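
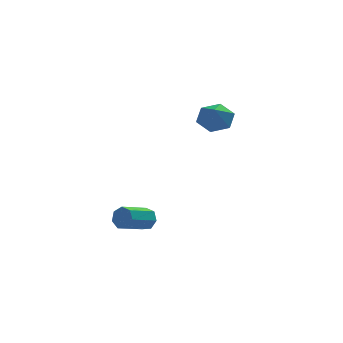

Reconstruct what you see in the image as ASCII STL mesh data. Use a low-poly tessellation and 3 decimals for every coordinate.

solid 
facet normal 0.188 0.712 -0.677
outer loop
vertex 3.186 3.455 0.474
vertex 2.126 3.495 0.222
vertex 2.525 4.137 1.008
endloop
endfacet
facet normal 0.564 -0.096 0.820
outer loop
vertex 3.186 3.455 0.474
vertex 2.525 4.137 1.008
vertex 1.834 2.385 1.278
endloop
endfacet
facet normal 0.187 0.712 -0.677
outer loop
vertex 2.525 4.137 1.008
vertex 2.126 3.495 0.222
vertex 1.465 4.177 0.757
endloop
endfacet
facet normal -0.216 0.231 0.949
outer loop
vertex 2.525 4.137 1.008
vertex 1.465 4.177 0.757
vertex 1.834 2.385 1.278
endloop
endfacet
facet normal 0.188 0.712 -0.676
outer loop
vertex 1.465 4.177 0.757
vertex 2.126 3.495 0.222
vertex 1.067 3.536 -0.029
endloop
endfacet
facet normal -0.877 -0.042 0.478
outer loop
vertex 1.465 4.177 0.757
vertex 1.067 3.536 -0.029
vertex 1.834 2.385 1.278
endloop
endfacet
facet normal 0.188 0.712 -0.676
outer loop
vertex 1.067 3.536 -0.029
vertex 2.126 3.495 0.222
vertex 1.728 2.854 -0.564
endloop
endfacet
facet normal -0.758 -0.641 -0.120
outer loop
vertex 1.067 3.536 -0.029
vertex 1.728 2.854 -0.564
vertex 1.834 2.385 1.278
endloop
endfacet
facet normal 0.188 0.713 -0.676
outer loop
vertex 1.728 2.854 -0.564
vertex 2.126 3.495 0.222
vertex 2.788 2.814 -0.312
endloop
endfacet
facet normal 0.022 -0.969 -0.248
outer loop
vertex 1.728 2.854 -0.564
vertex 2.788 2.814 -0.312
vertex 1.834 2.385 1.278
endloop
endfacet
facet normal 0.188 0.713 -0.676
outer loop
vertex 2.788 2.814 -0.312
vertex 2.126 3.495 0.222
vertex 3.186 3.455 0.474
endloop
endfacet
facet normal 0.683 -0.696 0.222
outer loop
vertex 2.788 2.814 -0.312
vertex 3.186 3.455 0.474
vertex 1.834 2.385 1.278
endloop
endfacet
facet normal 0.772 0.527 -0.354
outer loop
vertex -2.374 -3.289 -3.473
vertex -2.758 -3.119 -4.058
vertex -2.713 -2.765 -3.432
endloop
endfacet
facet normal 0.332 0.142 0.933
outer loop
vertex -2.374 -3.289 -3.473
vertex -2.713 -2.765 -3.432
vertex -3.757 -4.231 -2.838
endloop
endfacet
facet normal 0.332 0.142 0.933
outer loop
vertex -3.757 -4.231 -2.838
vertex -2.713 -2.765 -3.432
vertex -4.096 -3.707 -2.797
endloop
endfacet
facet normal -0.772 -0.527 0.355
outer loop
vertex -3.757 -4.231 -2.838
vertex -4.096 -3.707 -2.797
vertex -4.142 -4.061 -3.422
endloop
endfacet
facet normal 0.773 0.527 -0.353
outer loop
vertex -2.713 -2.765 -3.432
vertex -2.758 -3.119 -4.058
vertex -3.085 -2.508 -3.863
endloop
endfacet
facet normal -0.217 0.744 0.631
outer loop
vertex -2.713 -2.765 -3.432
vertex -3.085 -2.508 -3.863
vertex -4.096 -3.707 -2.797
endloop
endfacet
facet normal -0.217 0.744 0.631
outer loop
vertex -4.096 -3.707 -2.797
vertex -3.085 -2.508 -3.863
vertex -4.468 -3.45 -3.228
endloop
endfacet
facet normal -0.774 -0.525 0.354
outer loop
vertex -4.096 -3.707 -2.797
vertex -4.468 -3.45 -3.228
vertex -4.142 -4.061 -3.422
endloop
endfacet
facet normal 0.772 0.527 -0.355
outer loop
vertex -3.085 -2.508 -3.863
vertex -2.758 -3.119 -4.058
vertex -3.212 -2.711 -4.44
endloop
endfacet
facet normal -0.601 0.786 -0.144
outer loop
vertex -3.085 -2.508 -3.863
vertex -3.212 -2.711 -4.44
vertex -4.468 -3.45 -3.228
endloop
endfacet
facet normal -0.601 0.786 -0.144
outer loop
vertex -4.468 -3.45 -3.228
vertex -3.212 -2.711 -4.44
vertex -4.595 -3.653 -3.805
endloop
endfacet
facet normal -0.773 -0.525 0.355
outer loop
vertex -4.468 -3.45 -3.228
vertex -4.595 -3.653 -3.805
vertex -4.142 -4.061 -3.422
endloop
endfacet
facet normal 0.772 0.527 -0.355
outer loop
vertex -3.212 -2.711 -4.44
vertex -2.758 -3.119 -4.058
vertex -2.997 -3.221 -4.729
endloop
endfacet
facet normal -0.533 0.235 -0.812
outer loop
vertex -3.212 -2.711 -4.44
vertex -2.997 -3.221 -4.729
vertex -4.595 -3.653 -3.805
endloop
endfacet
facet normal -0.533 0.235 -0.812
outer loop
vertex -4.595 -3.653 -3.805
vertex -2.997 -3.221 -4.729
vertex -4.38 -4.163 -4.094
endloop
endfacet
facet normal -0.773 -0.526 0.354
outer loop
vertex -4.595 -3.653 -3.805
vertex -4.38 -4.163 -4.094
vertex -4.142 -4.061 -3.422
endloop
endfacet
facet normal 0.773 0.526 -0.355
outer loop
vertex -2.997 -3.221 -4.729
vertex -2.758 -3.119 -4.058
vertex -2.603 -3.654 -4.513
endloop
endfacet
facet normal -0.064 -0.491 -0.869
outer loop
vertex -2.997 -3.221 -4.729
vertex -2.603 -3.654 -4.513
vertex -4.38 -4.163 -4.094
endloop
endfacet
facet normal -0.064 -0.491 -0.869
outer loop
vertex -4.38 -4.163 -4.094
vertex -2.603 -3.654 -4.513
vertex -3.986 -4.597 -3.878
endloop
endfacet
facet normal -0.773 -0.526 0.354
outer loop
vertex -4.38 -4.163 -4.094
vertex -3.986 -4.597 -3.878
vertex -4.142 -4.061 -3.422
endloop
endfacet
facet normal 0.772 0.526 -0.356
outer loop
vertex -2.603 -3.654 -4.513
vertex -2.758 -3.119 -4.058
vertex -2.325 -3.684 -3.954
endloop
endfacet
facet normal 0.454 -0.849 -0.271
outer loop
vertex -2.603 -3.654 -4.513
vertex -2.325 -3.684 -3.954
vertex -3.986 -4.597 -3.878
endloop
endfacet
facet normal 0.454 -0.849 -0.271
outer loop
vertex -3.986 -4.597 -3.878
vertex -2.325 -3.684 -3.954
vertex -3.708 -4.627 -3.318
endloop
endfacet
facet normal -0.772 -0.527 0.355
outer loop
vertex -3.986 -4.597 -3.878
vertex -3.708 -4.627 -3.318
vertex -4.142 -4.061 -3.422
endloop
endfacet
facet normal 0.773 0.527 -0.354
outer loop
vertex -2.325 -3.684 -3.954
vertex -2.758 -3.119 -4.058
vertex -2.374 -3.289 -3.473
endloop
endfacet
facet normal 0.630 -0.567 0.530
outer loop
vertex -2.325 -3.684 -3.954
vertex -2.374 -3.289 -3.473
vertex -3.708 -4.627 -3.318
endloop
endfacet
facet normal 0.630 -0.566 0.532
outer loop
vertex -3.708 -4.627 -3.318
vertex -2.374 -3.289 -3.473
vertex -3.757 -4.231 -2.838
endloop
endfacet
facet normal -0.772 -0.527 0.356
outer loop
vertex -3.708 -4.627 -3.318
vertex -3.757 -4.231 -2.838
vertex -4.142 -4.061 -3.422
endloop
endfacet

endsolid


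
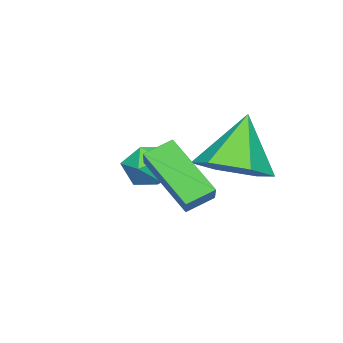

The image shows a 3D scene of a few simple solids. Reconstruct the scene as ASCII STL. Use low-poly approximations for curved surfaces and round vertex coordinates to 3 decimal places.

solid 
facet normal -0.363 -0.304 0.881
outer loop
vertex -2.247 -3.77 1.691
vertex -2.107 -4.489 1.501
vertex -1.579 -4.082 1.859
endloop
endfacet
facet normal -0.074 0.346 0.935
outer loop
vertex -2.247 -3.77 1.691
vertex -1.579 -4.082 1.859
vertex -1.61 -3.374 1.595
endloop
endfacet
facet normal -0.411 0.777 0.477
outer loop
vertex -2.247 -3.77 1.691
vertex -1.61 -3.374 1.595
vertex -2.157 -3.343 1.073
endloop
endfacet
facet normal -0.908 0.394 0.140
outer loop
vertex -2.247 -3.77 1.691
vertex -2.157 -3.343 1.073
vertex -2.465 -4.032 1.015
endloop
endfacet
facet normal -0.879 -0.274 0.390
outer loop
vertex -2.247 -3.77 1.691
vertex -2.465 -4.032 1.015
vertex -2.107 -4.489 1.501
endloop
endfacet
facet normal 0.609 0.300 0.734
outer loop
vertex -1.61 -3.374 1.595
vertex -1.579 -4.082 1.859
vertex -1.075 -3.848 1.345
endloop
endfacet
facet normal 0.141 -0.751 0.645
outer loop
vertex -1.579 -4.082 1.859
vertex -2.107 -4.489 1.501
vertex -1.383 -4.537 1.287
endloop
endfacet
facet normal -0.694 -0.704 -0.151
outer loop
vertex -2.107 -4.489 1.501
vertex -2.465 -4.032 1.015
vertex -1.93 -4.506 0.765
endloop
endfacet
facet normal -0.741 0.378 -0.555
outer loop
vertex -2.465 -4.032 1.015
vertex -2.157 -3.343 1.073
vertex -1.961 -3.798 0.501
endloop
endfacet
facet normal 0.064 0.998 -0.008
outer loop
vertex -2.157 -3.343 1.073
vertex -1.61 -3.374 1.595
vertex -1.433 -3.391 0.859
endloop
endfacet
facet normal 0.908 -0.394 -0.140
outer loop
vertex -1.293 -4.11 0.669
vertex -1.075 -3.848 1.345
vertex -1.383 -4.537 1.287
endloop
endfacet
facet normal 0.411 -0.777 -0.477
outer loop
vertex -1.293 -4.11 0.669
vertex -1.383 -4.537 1.287
vertex -1.93 -4.506 0.765
endloop
endfacet
facet normal 0.074 -0.346 -0.935
outer loop
vertex -1.293 -4.11 0.669
vertex -1.93 -4.506 0.765
vertex -1.961 -3.798 0.501
endloop
endfacet
facet normal 0.363 0.304 -0.881
outer loop
vertex -1.293 -4.11 0.669
vertex -1.961 -3.798 0.501
vertex -1.433 -3.391 0.859
endloop
endfacet
facet normal 0.879 0.274 -0.390
outer loop
vertex -1.293 -4.11 0.669
vertex -1.433 -3.391 0.859
vertex -1.075 -3.848 1.345
endloop
endfacet
facet normal 0.741 -0.378 0.555
outer loop
vertex -1.383 -4.537 1.287
vertex -1.075 -3.848 1.345
vertex -1.579 -4.082 1.859
endloop
endfacet
facet normal -0.064 -0.998 0.008
outer loop
vertex -1.93 -4.506 0.765
vertex -1.383 -4.537 1.287
vertex -2.107 -4.489 1.501
endloop
endfacet
facet normal -0.609 -0.300 -0.734
outer loop
vertex -1.961 -3.798 0.501
vertex -1.93 -4.506 0.765
vertex -2.465 -4.032 1.015
endloop
endfacet
facet normal -0.141 0.751 -0.645
outer loop
vertex -1.433 -3.391 0.859
vertex -1.961 -3.798 0.501
vertex -2.157 -3.343 1.073
endloop
endfacet
facet normal 0.694 0.704 0.151
outer loop
vertex -1.075 -3.848 1.345
vertex -1.433 -3.391 0.859
vertex -1.61 -3.374 1.595
endloop
endfacet
facet normal -0.708 -0.394 -0.586
outer loop
vertex 0.17 -2.965 2.17
vertex -0.386 -2.494 2.525
vertex 0.473 -1.675 0.936
endloop
endfacet
facet normal 0.685 -0.581 -0.439
outer loop
vertex 1.246 -1.246 1.575
vertex 0.17 -2.965 2.17
vertex 0.473 -1.675 0.936
endloop
endfacet
facet normal -0.709 -0.393 -0.586
outer loop
vertex 0.473 -1.675 0.936
vertex -0.386 -2.494 2.525
vertex -0.082 -1.204 1.292
endloop
endfacet
facet normal 0.168 0.713 -0.681
outer loop
vertex -0.082 -1.204 1.292
vertex 1.246 -1.246 1.575
vertex 0.473 -1.675 0.936
endloop
endfacet
facet normal -0.168 -0.712 0.682
outer loop
vertex 0.17 -2.965 2.17
vertex 0.387 -2.065 3.164
vertex -0.386 -2.494 2.525
endloop
endfacet
facet normal 0.685 -0.581 -0.439
outer loop
vertex 0.942 -2.536 2.808
vertex 0.17 -2.965 2.17
vertex 1.246 -1.246 1.575
endloop
endfacet
facet normal -0.167 -0.712 0.682
outer loop
vertex 0.942 -2.536 2.808
vertex 0.387 -2.065 3.164
vertex 0.17 -2.965 2.17
endloop
endfacet
facet normal -0.685 0.581 0.439
outer loop
vertex -0.386 -2.494 2.525
vertex 0.387 -2.065 3.164
vertex -0.082 -1.204 1.292
endloop
endfacet
facet normal 0.168 0.712 -0.682
outer loop
vertex 0.69 -0.775 1.93
vertex 1.246 -1.246 1.575
vertex -0.082 -1.204 1.292
endloop
endfacet
facet normal -0.686 0.581 0.439
outer loop
vertex -0.082 -1.204 1.292
vertex 0.387 -2.065 3.164
vertex 0.69 -0.775 1.93
endloop
endfacet
facet normal 0.708 0.394 0.586
outer loop
vertex 0.69 -0.775 1.93
vertex 0.942 -2.536 2.808
vertex 1.246 -1.246 1.575
endloop
endfacet
facet normal 0.709 0.393 0.585
outer loop
vertex 0.387 -2.065 3.164
vertex 0.942 -2.536 2.808
vertex 0.69 -0.775 1.93
endloop
endfacet
facet normal 0.498 0.028 -0.866
outer loop
vertex -1.019 -0.745 1.956
vertex -1.604 -1.525 1.594
vertex -1.905 -0.54 1.453
endloop
endfacet
facet normal -0.083 0.863 0.498
outer loop
vertex -1.019 -0.745 1.956
vertex -1.905 -0.54 1.453
vertex -2.496 -1.575 3.146
endloop
endfacet
facet normal 0.498 0.028 -0.867
outer loop
vertex -1.905 -0.54 1.453
vertex -1.604 -1.525 1.594
vertex -2.491 -1.32 1.091
endloop
endfacet
facet normal -0.813 0.578 0.070
outer loop
vertex -1.905 -0.54 1.453
vertex -2.491 -1.32 1.091
vertex -2.496 -1.575 3.146
endloop
endfacet
facet normal 0.498 0.028 -0.867
outer loop
vertex -2.491 -1.32 1.091
vertex -1.604 -1.525 1.594
vertex -2.189 -2.305 1.233
endloop
endfacet
facet normal -0.954 -0.298 -0.039
outer loop
vertex -2.491 -1.32 1.091
vertex -2.189 -2.305 1.233
vertex -2.496 -1.575 3.146
endloop
endfacet
facet normal 0.498 0.027 -0.867
outer loop
vertex -2.189 -2.305 1.233
vertex -1.604 -1.525 1.594
vertex -1.303 -2.511 1.736
endloop
endfacet
facet normal -0.365 -0.888 0.280
outer loop
vertex -2.189 -2.305 1.233
vertex -1.303 -2.511 1.736
vertex -2.496 -1.575 3.146
endloop
endfacet
facet normal 0.499 0.027 -0.866
outer loop
vertex -1.303 -2.511 1.736
vertex -1.604 -1.525 1.594
vertex -0.717 -1.731 2.098
endloop
endfacet
facet normal 0.365 -0.603 0.709
outer loop
vertex -1.303 -2.511 1.736
vertex -0.717 -1.731 2.098
vertex -2.496 -1.575 3.146
endloop
endfacet
facet normal 0.499 0.028 -0.866
outer loop
vertex -0.717 -1.731 2.098
vertex -1.604 -1.525 1.594
vertex -1.019 -0.745 1.956
endloop
endfacet
facet normal 0.506 0.273 0.818
outer loop
vertex -0.717 -1.731 2.098
vertex -1.019 -0.745 1.956
vertex -2.496 -1.575 3.146
endloop
endfacet

endsolid


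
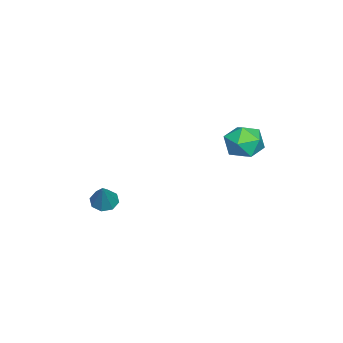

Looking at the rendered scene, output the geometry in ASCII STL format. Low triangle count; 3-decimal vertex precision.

solid 
facet normal -0.781 0.621 -0.069
outer loop
vertex 0.43 2.676 3.13
vertex -0.179 1.911 3.145
vertex 0.088 2.34 3.982
endloop
endfacet
facet normal -0.237 0.933 0.273
outer loop
vertex 0.43 2.676 3.13
vertex 0.088 2.34 3.982
vertex 1.027 2.602 3.901
endloop
endfacet
facet normal 0.328 0.930 -0.164
outer loop
vertex 0.43 2.676 3.13
vertex 1.027 2.602 3.901
vertex 1.34 2.335 3.014
endloop
endfacet
facet normal 0.132 0.617 -0.776
outer loop
vertex 0.43 2.676 3.13
vertex 1.34 2.335 3.014
vertex 0.594 1.908 2.547
endloop
endfacet
facet normal -0.553 0.426 -0.716
outer loop
vertex 0.43 2.676 3.13
vertex 0.594 1.908 2.547
vertex -0.179 1.911 3.145
endloop
endfacet
facet normal -0.076 0.534 0.842
outer loop
vertex 1.027 2.602 3.901
vertex 0.088 2.34 3.982
vertex 0.786 1.792 4.393
endloop
endfacet
facet normal -0.957 0.030 0.290
outer loop
vertex 0.088 2.34 3.982
vertex -0.179 1.911 3.145
vertex 0.04 1.365 3.926
endloop
endfacet
facet normal -0.587 -0.285 -0.758
outer loop
vertex -0.179 1.911 3.145
vertex 0.594 1.908 2.547
vertex 0.353 1.098 3.039
endloop
endfacet
facet normal 0.521 0.023 -0.853
outer loop
vertex 0.594 1.908 2.547
vertex 1.34 2.335 3.014
vertex 1.292 1.36 2.958
endloop
endfacet
facet normal 0.837 0.530 0.136
outer loop
vertex 1.34 2.335 3.014
vertex 1.027 2.602 3.901
vertex 1.559 1.789 3.795
endloop
endfacet
facet normal -0.132 -0.617 0.776
outer loop
vertex 0.95 1.024 3.81
vertex 0.786 1.792 4.393
vertex 0.04 1.365 3.926
endloop
endfacet
facet normal -0.328 -0.930 0.164
outer loop
vertex 0.95 1.024 3.81
vertex 0.04 1.365 3.926
vertex 0.353 1.098 3.039
endloop
endfacet
facet normal 0.237 -0.933 -0.273
outer loop
vertex 0.95 1.024 3.81
vertex 0.353 1.098 3.039
vertex 1.292 1.36 2.958
endloop
endfacet
facet normal 0.781 -0.621 0.069
outer loop
vertex 0.95 1.024 3.81
vertex 1.292 1.36 2.958
vertex 1.559 1.789 3.795
endloop
endfacet
facet normal 0.553 -0.426 0.716
outer loop
vertex 0.95 1.024 3.81
vertex 1.559 1.789 3.795
vertex 0.786 1.792 4.393
endloop
endfacet
facet normal -0.521 -0.023 0.853
outer loop
vertex 0.04 1.365 3.926
vertex 0.786 1.792 4.393
vertex 0.088 2.34 3.982
endloop
endfacet
facet normal -0.837 -0.530 -0.136
outer loop
vertex 0.353 1.098 3.039
vertex 0.04 1.365 3.926
vertex -0.179 1.911 3.145
endloop
endfacet
facet normal 0.076 -0.534 -0.842
outer loop
vertex 1.292 1.36 2.958
vertex 0.353 1.098 3.039
vertex 0.594 1.908 2.547
endloop
endfacet
facet normal 0.957 -0.030 -0.290
outer loop
vertex 1.559 1.789 3.795
vertex 1.292 1.36 2.958
vertex 1.34 2.335 3.014
endloop
endfacet
facet normal 0.587 0.285 0.758
outer loop
vertex 0.786 1.792 4.393
vertex 1.559 1.789 3.795
vertex 1.027 2.602 3.901
endloop
endfacet
facet normal -0.541 -0.148 -0.828
outer loop
vertex 3.037 -3.732 -0.435
vertex 2.505 -3.775 -0.08
vertex 2.819 -3.298 -0.37
endloop
endfacet
facet normal 0.859 0.464 -0.217
outer loop
vertex 3.037 -3.732 -0.435
vertex 2.819 -3.298 -0.37
vertex 3.355 -3.545 1.22
endloop
endfacet
facet normal -0.541 -0.147 -0.828
outer loop
vertex 2.819 -3.298 -0.37
vertex 2.505 -3.775 -0.08
vertex 2.418 -3.144 -0.135
endloop
endfacet
facet normal 0.369 0.929 0.020
outer loop
vertex 2.819 -3.298 -0.37
vertex 2.418 -3.144 -0.135
vertex 3.355 -3.545 1.22
endloop
endfacet
facet normal -0.541 -0.147 -0.828
outer loop
vertex 2.418 -3.144 -0.135
vertex 2.505 -3.775 -0.08
vertex 2.068 -3.359 0.132
endloop
endfacet
facet normal -0.224 0.881 0.416
outer loop
vertex 2.418 -3.144 -0.135
vertex 2.068 -3.359 0.132
vertex 3.355 -3.545 1.22
endloop
endfacet
facet normal -0.540 -0.145 -0.829
outer loop
vertex 2.068 -3.359 0.132
vertex 2.505 -3.775 -0.08
vertex 1.974 -3.819 0.274
endloop
endfacet
facet normal -0.576 0.346 0.741
outer loop
vertex 2.068 -3.359 0.132
vertex 1.974 -3.819 0.274
vertex 3.355 -3.545 1.22
endloop
endfacet
facet normal -0.540 -0.147 -0.829
outer loop
vertex 1.974 -3.819 0.274
vertex 2.505 -3.775 -0.08
vertex 2.192 -4.253 0.209
endloop
endfacet
facet normal -0.478 -0.360 0.801
outer loop
vertex 1.974 -3.819 0.274
vertex 2.192 -4.253 0.209
vertex 3.355 -3.545 1.22
endloop
endfacet
facet normal -0.540 -0.147 -0.829
outer loop
vertex 2.192 -4.253 0.209
vertex 2.505 -3.775 -0.08
vertex 2.593 -4.407 -0.025
endloop
endfacet
facet normal 0.012 -0.826 0.564
outer loop
vertex 2.192 -4.253 0.209
vertex 2.593 -4.407 -0.025
vertex 3.355 -3.545 1.22
endloop
endfacet
facet normal -0.541 -0.147 -0.828
outer loop
vertex 2.593 -4.407 -0.025
vertex 2.505 -3.775 -0.08
vertex 2.943 -4.192 -0.292
endloop
endfacet
facet normal 0.606 -0.778 0.168
outer loop
vertex 2.593 -4.407 -0.025
vertex 2.943 -4.192 -0.292
vertex 3.355 -3.545 1.22
endloop
endfacet
facet normal -0.541 -0.147 -0.828
outer loop
vertex 2.943 -4.192 -0.292
vertex 2.505 -3.775 -0.08
vertex 3.037 -3.732 -0.435
endloop
endfacet
facet normal 0.957 -0.244 -0.156
outer loop
vertex 2.943 -4.192 -0.292
vertex 3.037 -3.732 -0.435
vertex 3.355 -3.545 1.22
endloop
endfacet

endsolid


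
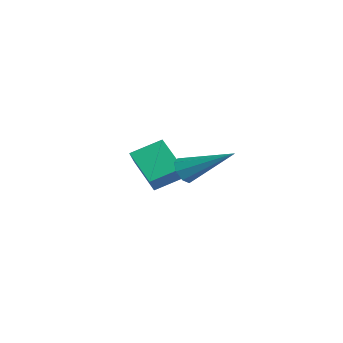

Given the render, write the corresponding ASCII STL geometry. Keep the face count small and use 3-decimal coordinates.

solid 
facet normal -0.418 0.442 -0.794
outer loop
vertex -2.049 0.478 -3.64
vertex -0.445 0.487 -4.479
vertex -2.336 -0.805 -4.203
endloop
endfacet
facet normal -0.886 -0.006 0.464
outer loop
vertex -1.955 -1.207 -3.481
vertex -2.049 0.478 -3.64
vertex -2.336 -0.805 -4.203
endloop
endfacet
facet normal -0.418 0.442 -0.794
outer loop
vertex -2.336 -0.805 -4.203
vertex -0.445 0.487 -4.479
vertex -0.732 -0.796 -5.042
endloop
endfacet
facet normal -0.201 -0.897 -0.394
outer loop
vertex -0.732 -0.796 -5.042
vertex -1.955 -1.207 -3.481
vertex -2.336 -0.805 -4.203
endloop
endfacet
facet normal 0.201 0.897 0.394
outer loop
vertex -2.049 0.478 -3.64
vertex -0.064 0.085 -3.757
vertex -0.445 0.487 -4.479
endloop
endfacet
facet normal -0.886 -0.006 0.464
outer loop
vertex -1.668 0.076 -2.918
vertex -2.049 0.478 -3.64
vertex -1.955 -1.207 -3.481
endloop
endfacet
facet normal 0.201 0.897 0.394
outer loop
vertex -1.668 0.076 -2.918
vertex -0.064 0.085 -3.757
vertex -2.049 0.478 -3.64
endloop
endfacet
facet normal 0.886 0.006 -0.464
outer loop
vertex -0.445 0.487 -4.479
vertex -0.064 0.085 -3.757
vertex -0.732 -0.796 -5.042
endloop
endfacet
facet normal -0.201 -0.897 -0.394
outer loop
vertex -0.351 -1.198 -4.32
vertex -1.955 -1.207 -3.481
vertex -0.732 -0.796 -5.042
endloop
endfacet
facet normal 0.886 0.006 -0.464
outer loop
vertex -0.732 -0.796 -5.042
vertex -0.064 0.085 -3.757
vertex -0.351 -1.198 -4.32
endloop
endfacet
facet normal 0.418 -0.442 0.794
outer loop
vertex -0.351 -1.198 -4.32
vertex -1.668 0.076 -2.918
vertex -1.955 -1.207 -3.481
endloop
endfacet
facet normal 0.418 -0.442 0.794
outer loop
vertex -0.064 0.085 -3.757
vertex -1.668 0.076 -2.918
vertex -0.351 -1.198 -4.32
endloop
endfacet
facet normal -0.598 -0.614 -0.515
outer loop
vertex 2.869 -1.839 -2.147
vertex 2.563 -1.367 -2.355
vertex 3.042 -1.677 -2.541
endloop
endfacet
facet normal 0.833 -0.534 0.146
outer loop
vertex 2.869 -1.839 -2.147
vertex 3.042 -1.677 -2.541
vertex 3.877 -0.013 -1.225
endloop
endfacet
facet normal -0.598 -0.616 -0.513
outer loop
vertex 3.042 -1.677 -2.541
vertex 2.563 -1.367 -2.355
vertex 2.933 -1.334 -2.826
endloop
endfacet
facet normal 0.889 -0.091 -0.449
outer loop
vertex 3.042 -1.677 -2.541
vertex 2.933 -1.334 -2.826
vertex 3.877 -0.013 -1.225
endloop
endfacet
facet normal -0.598 -0.616 -0.513
outer loop
vertex 2.933 -1.334 -2.826
vertex 2.563 -1.367 -2.355
vertex 2.607 -1.01 -2.835
endloop
endfacet
facet normal 0.509 0.492 -0.706
outer loop
vertex 2.933 -1.334 -2.826
vertex 2.607 -1.01 -2.835
vertex 3.877 -0.013 -1.225
endloop
endfacet
facet normal -0.599 -0.615 -0.513
outer loop
vertex 2.607 -1.01 -2.835
vertex 2.563 -1.367 -2.355
vertex 2.256 -0.895 -2.563
endloop
endfacet
facet normal -0.083 0.875 -0.477
outer loop
vertex 2.607 -1.01 -2.835
vertex 2.256 -0.895 -2.563
vertex 3.877 -0.013 -1.225
endloop
endfacet
facet normal -0.598 -0.615 -0.514
outer loop
vertex 2.256 -0.895 -2.563
vertex 2.563 -1.367 -2.355
vertex 2.084 -1.057 -2.169
endloop
endfacet
facet normal -0.542 0.834 0.106
outer loop
vertex 2.256 -0.895 -2.563
vertex 2.084 -1.057 -2.169
vertex 3.877 -0.013 -1.225
endloop
endfacet
facet normal -0.598 -0.615 -0.514
outer loop
vertex 2.084 -1.057 -2.169
vertex 2.563 -1.367 -2.355
vertex 2.192 -1.4 -1.884
endloop
endfacet
facet normal -0.597 0.393 0.699
outer loop
vertex 2.084 -1.057 -2.169
vertex 2.192 -1.4 -1.884
vertex 3.877 -0.013 -1.225
endloop
endfacet
facet normal -0.598 -0.616 -0.514
outer loop
vertex 2.192 -1.4 -1.884
vertex 2.563 -1.367 -2.355
vertex 2.518 -1.724 -1.875
endloop
endfacet
facet normal -0.217 -0.191 0.957
outer loop
vertex 2.192 -1.4 -1.884
vertex 2.518 -1.724 -1.875
vertex 3.877 -0.013 -1.225
endloop
endfacet
facet normal -0.599 -0.615 -0.513
outer loop
vertex 2.518 -1.724 -1.875
vertex 2.563 -1.367 -2.355
vertex 2.869 -1.839 -2.147
endloop
endfacet
facet normal 0.375 -0.574 0.727
outer loop
vertex 2.518 -1.724 -1.875
vertex 2.869 -1.839 -2.147
vertex 3.877 -0.013 -1.225
endloop
endfacet

endsolid


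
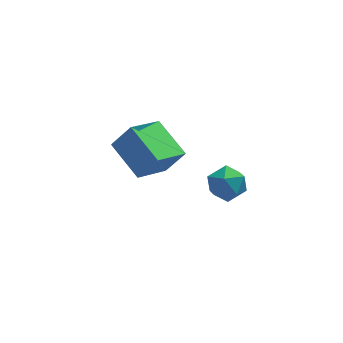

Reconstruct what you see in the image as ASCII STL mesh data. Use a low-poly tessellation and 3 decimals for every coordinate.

solid 
facet normal 0.195 0.922 0.334
outer loop
vertex -1.297 -0.523 -1.622
vertex -0.993 -0.888 -0.792
vertex -0.376 -0.758 -1.511
endloop
endfacet
facet normal 0.271 0.886 -0.375
outer loop
vertex -1.297 -0.523 -1.622
vertex -0.376 -0.758 -1.511
vertex -0.828 -0.966 -2.329
endloop
endfacet
facet normal -0.349 0.672 -0.653
outer loop
vertex -1.297 -0.523 -1.622
vertex -0.828 -0.966 -2.329
vertex -1.724 -1.223 -2.115
endloop
endfacet
facet normal -0.810 0.575 -0.115
outer loop
vertex -1.297 -0.523 -1.622
vertex -1.724 -1.223 -2.115
vertex -1.826 -1.176 -1.165
endloop
endfacet
facet normal -0.473 0.729 0.494
outer loop
vertex -1.297 -0.523 -1.622
vertex -1.826 -1.176 -1.165
vertex -0.993 -0.888 -0.792
endloop
endfacet
facet normal 0.761 0.388 -0.519
outer loop
vertex -0.828 -0.966 -2.329
vertex -0.376 -0.758 -1.511
vertex -0.234 -1.604 -1.935
endloop
endfacet
facet normal 0.638 0.445 0.628
outer loop
vertex -0.376 -0.758 -1.511
vertex -0.993 -0.888 -0.792
vertex -0.336 -1.557 -0.985
endloop
endfacet
facet normal -0.443 0.135 0.886
outer loop
vertex -0.993 -0.888 -0.792
vertex -1.826 -1.176 -1.165
vertex -1.232 -1.814 -0.771
endloop
endfacet
facet normal -0.988 -0.116 -0.100
outer loop
vertex -1.826 -1.176 -1.165
vertex -1.724 -1.223 -2.115
vertex -1.684 -2.022 -1.589
endloop
endfacet
facet normal -0.243 0.041 -0.969
outer loop
vertex -1.724 -1.223 -2.115
vertex -0.828 -0.966 -2.329
vertex -1.067 -1.892 -2.308
endloop
endfacet
facet normal 0.810 -0.575 0.115
outer loop
vertex -0.763 -2.257 -1.478
vertex -0.234 -1.604 -1.935
vertex -0.336 -1.557 -0.985
endloop
endfacet
facet normal 0.349 -0.672 0.653
outer loop
vertex -0.763 -2.257 -1.478
vertex -0.336 -1.557 -0.985
vertex -1.232 -1.814 -0.771
endloop
endfacet
facet normal -0.271 -0.886 0.375
outer loop
vertex -0.763 -2.257 -1.478
vertex -1.232 -1.814 -0.771
vertex -1.684 -2.022 -1.589
endloop
endfacet
facet normal -0.195 -0.922 -0.334
outer loop
vertex -0.763 -2.257 -1.478
vertex -1.684 -2.022 -1.589
vertex -1.067 -1.892 -2.308
endloop
endfacet
facet normal 0.473 -0.729 -0.494
outer loop
vertex -0.763 -2.257 -1.478
vertex -1.067 -1.892 -2.308
vertex -0.234 -1.604 -1.935
endloop
endfacet
facet normal 0.988 0.116 0.100
outer loop
vertex -0.336 -1.557 -0.985
vertex -0.234 -1.604 -1.935
vertex -0.376 -0.758 -1.511
endloop
endfacet
facet normal 0.243 -0.041 0.969
outer loop
vertex -1.232 -1.814 -0.771
vertex -0.336 -1.557 -0.985
vertex -0.993 -0.888 -0.792
endloop
endfacet
facet normal -0.761 -0.388 0.519
outer loop
vertex -1.684 -2.022 -1.589
vertex -1.232 -1.814 -0.771
vertex -1.826 -1.176 -1.165
endloop
endfacet
facet normal -0.638 -0.445 -0.628
outer loop
vertex -1.067 -1.892 -2.308
vertex -1.684 -2.022 -1.589
vertex -1.724 -1.223 -2.115
endloop
endfacet
facet normal 0.443 -0.135 -0.886
outer loop
vertex -0.234 -1.604 -1.935
vertex -1.067 -1.892 -2.308
vertex -0.828 -0.966 -2.329
endloop
endfacet
facet normal -0.571 0.078 -0.817
outer loop
vertex -5.332 3.786 -3.297
vertex -3.939 4.968 -4.159
vertex -4.375 2.051 -4.131
endloop
endfacet
facet normal -0.690 -0.585 0.426
outer loop
vertex -3.501 1.932 -2.881
vertex -5.332 3.786 -3.297
vertex -4.375 2.051 -4.131
endloop
endfacet
facet normal -0.572 0.078 -0.817
outer loop
vertex -4.375 2.051 -4.131
vertex -3.939 4.968 -4.159
vertex -2.983 3.233 -4.993
endloop
endfacet
facet normal 0.445 -0.807 -0.388
outer loop
vertex -2.983 3.233 -4.993
vertex -3.501 1.932 -2.881
vertex -4.375 2.051 -4.131
endloop
endfacet
facet normal -0.445 0.807 0.388
outer loop
vertex -5.332 3.786 -3.297
vertex -3.065 4.849 -2.909
vertex -3.939 4.968 -4.159
endloop
endfacet
facet normal -0.689 -0.585 0.427
outer loop
vertex -4.457 3.667 -2.047
vertex -5.332 3.786 -3.297
vertex -3.501 1.932 -2.881
endloop
endfacet
facet normal -0.445 0.807 0.388
outer loop
vertex -4.457 3.667 -2.047
vertex -3.065 4.849 -2.909
vertex -5.332 3.786 -3.297
endloop
endfacet
facet normal 0.690 0.585 -0.427
outer loop
vertex -3.939 4.968 -4.159
vertex -3.065 4.849 -2.909
vertex -2.983 3.233 -4.993
endloop
endfacet
facet normal 0.445 -0.807 -0.388
outer loop
vertex -2.108 3.114 -3.743
vertex -3.501 1.932 -2.881
vertex -2.983 3.233 -4.993
endloop
endfacet
facet normal 0.689 0.585 -0.427
outer loop
vertex -2.983 3.233 -4.993
vertex -3.065 4.849 -2.909
vertex -2.108 3.114 -3.743
endloop
endfacet
facet normal 0.572 -0.078 0.817
outer loop
vertex -2.108 3.114 -3.743
vertex -4.457 3.667 -2.047
vertex -3.501 1.932 -2.881
endloop
endfacet
facet normal 0.572 -0.077 0.817
outer loop
vertex -3.065 4.849 -2.909
vertex -4.457 3.667 -2.047
vertex -2.108 3.114 -3.743
endloop
endfacet

endsolid


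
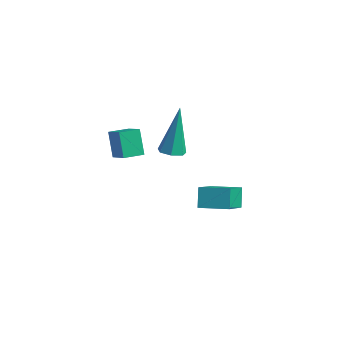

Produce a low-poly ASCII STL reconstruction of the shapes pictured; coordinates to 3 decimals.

solid 
facet normal -0.592 -0.795 0.133
outer loop
vertex -3.06 -3.346 3.919
vertex -3.885 -2.867 3.111
vertex -2.51 -3.905 3.024
endloop
endfacet
facet normal 0.660 -0.384 0.646
outer loop
vertex -1.995 -3.213 2.909
vertex -3.06 -3.346 3.919
vertex -2.51 -3.905 3.024
endloop
endfacet
facet normal -0.592 -0.795 0.132
outer loop
vertex -2.51 -3.905 3.024
vertex -3.885 -2.867 3.111
vertex -3.334 -3.426 2.217
endloop
endfacet
facet normal 0.463 -0.470 -0.752
outer loop
vertex -3.334 -3.426 2.217
vertex -1.995 -3.213 2.909
vertex -2.51 -3.905 3.024
endloop
endfacet
facet normal -0.463 0.470 0.751
outer loop
vertex -3.06 -3.346 3.919
vertex -3.37 -2.175 2.996
vertex -3.885 -2.867 3.111
endloop
endfacet
facet normal 0.661 -0.382 0.646
outer loop
vertex -2.546 -2.654 3.803
vertex -3.06 -3.346 3.919
vertex -1.995 -3.213 2.909
endloop
endfacet
facet normal -0.463 0.470 0.752
outer loop
vertex -2.546 -2.654 3.803
vertex -3.37 -2.175 2.996
vertex -3.06 -3.346 3.919
endloop
endfacet
facet normal -0.660 0.384 -0.646
outer loop
vertex -3.885 -2.867 3.111
vertex -3.37 -2.175 2.996
vertex -3.334 -3.426 2.217
endloop
endfacet
facet normal 0.463 -0.470 -0.751
outer loop
vertex -2.82 -2.734 2.101
vertex -1.995 -3.213 2.909
vertex -3.334 -3.426 2.217
endloop
endfacet
facet normal -0.661 0.383 -0.645
outer loop
vertex -3.334 -3.426 2.217
vertex -3.37 -2.175 2.996
vertex -2.82 -2.734 2.101
endloop
endfacet
facet normal 0.592 0.795 -0.133
outer loop
vertex -2.82 -2.734 2.101
vertex -2.546 -2.654 3.803
vertex -1.995 -3.213 2.909
endloop
endfacet
facet normal 0.592 0.795 -0.133
outer loop
vertex -3.37 -2.175 2.996
vertex -2.546 -2.654 3.803
vertex -2.82 -2.734 2.101
endloop
endfacet
facet normal -0.935 -0.319 -0.156
outer loop
vertex -0.323 -1.906 -0.954
vertex -0.641 -1.308 -0.274
vertex -0.592 -0.413 -2.392
endloop
endfacet
facet normal 0.331 -0.623 -0.709
outer loop
vertex 0.641 0.008 -2.186
vertex -0.323 -1.906 -0.954
vertex -0.592 -0.413 -2.392
endloop
endfacet
facet normal -0.935 -0.319 -0.156
outer loop
vertex -0.592 -0.413 -2.392
vertex -0.641 -1.308 -0.274
vertex -0.91 0.185 -1.712
endloop
endfacet
facet normal -0.129 0.714 -0.688
outer loop
vertex -0.91 0.185 -1.712
vertex 0.641 0.008 -2.186
vertex -0.592 -0.413 -2.392
endloop
endfacet
facet normal 0.129 -0.714 0.688
outer loop
vertex -0.323 -1.906 -0.954
vertex 0.592 -0.887 -0.068
vertex -0.641 -1.308 -0.274
endloop
endfacet
facet normal 0.331 -0.623 -0.709
outer loop
vertex 0.91 -1.485 -0.748
vertex -0.323 -1.906 -0.954
vertex 0.641 0.008 -2.186
endloop
endfacet
facet normal 0.129 -0.714 0.688
outer loop
vertex 0.91 -1.485 -0.748
vertex 0.592 -0.887 -0.068
vertex -0.323 -1.906 -0.954
endloop
endfacet
facet normal -0.331 0.623 0.709
outer loop
vertex -0.641 -1.308 -0.274
vertex 0.592 -0.887 -0.068
vertex -0.91 0.185 -1.712
endloop
endfacet
facet normal -0.129 0.714 -0.688
outer loop
vertex 0.323 0.606 -1.506
vertex 0.641 0.008 -2.186
vertex -0.91 0.185 -1.712
endloop
endfacet
facet normal -0.331 0.623 0.709
outer loop
vertex -0.91 0.185 -1.712
vertex 0.592 -0.887 -0.068
vertex 0.323 0.606 -1.506
endloop
endfacet
facet normal 0.935 0.319 0.156
outer loop
vertex 0.323 0.606 -1.506
vertex 0.91 -1.485 -0.748
vertex 0.641 0.008 -2.186
endloop
endfacet
facet normal 0.935 0.319 0.156
outer loop
vertex 0.592 -0.887 -0.068
vertex 0.91 -1.485 -0.748
vertex 0.323 0.606 -1.506
endloop
endfacet
facet normal 0.104 -0.464 -0.880
outer loop
vertex -0.963 -1.754 2.306
vertex -1.418 -2.091 2.43
vertex -1.411 -1.578 2.16
endloop
endfacet
facet normal 0.406 0.900 -0.160
outer loop
vertex -0.963 -1.754 2.306
vertex -1.411 -1.578 2.16
vertex -1.642 -1.089 4.33
endloop
endfacet
facet normal 0.103 -0.464 -0.880
outer loop
vertex -1.411 -1.578 2.16
vertex -1.418 -2.091 2.43
vertex -1.865 -1.789 2.218
endloop
endfacet
facet normal -0.434 0.868 -0.242
outer loop
vertex -1.411 -1.578 2.16
vertex -1.865 -1.789 2.218
vertex -1.642 -1.089 4.33
endloop
endfacet
facet normal 0.104 -0.464 -0.880
outer loop
vertex -1.865 -1.789 2.218
vertex -1.418 -2.091 2.43
vertex -1.981 -2.227 2.435
endloop
endfacet
facet normal -0.965 0.263 0.015
outer loop
vertex -1.865 -1.789 2.218
vertex -1.981 -2.227 2.435
vertex -1.642 -1.089 4.33
endloop
endfacet
facet normal 0.104 -0.464 -0.880
outer loop
vertex -1.981 -2.227 2.435
vertex -1.418 -2.091 2.43
vertex -1.674 -2.564 2.649
endloop
endfacet
facet normal -0.788 -0.455 0.414
outer loop
vertex -1.981 -2.227 2.435
vertex -1.674 -2.564 2.649
vertex -1.642 -1.089 4.33
endloop
endfacet
facet normal 0.105 -0.464 -0.880
outer loop
vertex -1.674 -2.564 2.649
vertex -1.418 -2.091 2.43
vertex -1.173 -2.544 2.698
endloop
endfacet
facet normal -0.035 -0.751 0.660
outer loop
vertex -1.674 -2.564 2.649
vertex -1.173 -2.544 2.698
vertex -1.642 -1.089 4.33
endloop
endfacet
facet normal 0.103 -0.464 -0.880
outer loop
vertex -1.173 -2.544 2.698
vertex -1.418 -2.091 2.43
vertex -0.857 -2.184 2.545
endloop
endfacet
facet normal 0.725 -0.397 0.563
outer loop
vertex -1.173 -2.544 2.698
vertex -0.857 -2.184 2.545
vertex -1.642 -1.089 4.33
endloop
endfacet
facet normal 0.104 -0.464 -0.880
outer loop
vertex -0.857 -2.184 2.545
vertex -1.418 -2.091 2.43
vertex -0.963 -1.754 2.306
endloop
endfacet
facet normal 0.920 0.337 0.198
outer loop
vertex -0.857 -2.184 2.545
vertex -0.963 -1.754 2.306
vertex -1.642 -1.089 4.33
endloop
endfacet

endsolid


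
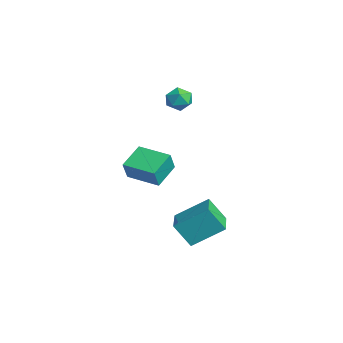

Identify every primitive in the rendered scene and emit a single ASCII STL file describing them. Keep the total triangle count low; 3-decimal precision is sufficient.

solid 
facet normal -0.346 0.610 0.713
outer loop
vertex -4.265 -1.131 4.165
vertex -3.961 -1.683 4.784
vertex -3.446 -1.034 4.479
endloop
endfacet
facet normal -0.165 0.978 0.128
outer loop
vertex -4.265 -1.131 4.165
vertex -3.446 -1.034 4.479
vertex -3.6 -0.947 3.613
endloop
endfacet
facet normal -0.547 0.725 -0.418
outer loop
vertex -4.265 -1.131 4.165
vertex -3.6 -0.947 3.613
vertex -4.212 -1.541 3.384
endloop
endfacet
facet normal -0.965 0.201 -0.171
outer loop
vertex -4.265 -1.131 4.165
vertex -4.212 -1.541 3.384
vertex -4.435 -1.996 4.108
endloop
endfacet
facet normal -0.839 0.130 0.528
outer loop
vertex -4.265 -1.131 4.165
vertex -4.435 -1.996 4.108
vertex -3.961 -1.683 4.784
endloop
endfacet
facet normal 0.524 0.852 -0.008
outer loop
vertex -3.6 -0.947 3.613
vertex -3.446 -1.034 4.479
vertex -2.885 -1.384 3.892
endloop
endfacet
facet normal 0.232 0.257 0.938
outer loop
vertex -3.446 -1.034 4.479
vertex -3.961 -1.683 4.784
vertex -3.108 -1.839 4.616
endloop
endfacet
facet normal -0.567 -0.520 0.639
outer loop
vertex -3.961 -1.683 4.784
vertex -4.435 -1.996 4.108
vertex -3.72 -2.433 4.387
endloop
endfacet
facet normal -0.769 -0.407 -0.493
outer loop
vertex -4.435 -1.996 4.108
vertex -4.212 -1.541 3.384
vertex -3.874 -2.346 3.521
endloop
endfacet
facet normal -0.095 0.442 -0.892
outer loop
vertex -4.212 -1.541 3.384
vertex -3.6 -0.947 3.613
vertex -3.359 -1.697 3.216
endloop
endfacet
facet normal 0.965 -0.201 0.171
outer loop
vertex -3.055 -2.249 3.835
vertex -2.885 -1.384 3.892
vertex -3.108 -1.839 4.616
endloop
endfacet
facet normal 0.547 -0.725 0.418
outer loop
vertex -3.055 -2.249 3.835
vertex -3.108 -1.839 4.616
vertex -3.72 -2.433 4.387
endloop
endfacet
facet normal 0.165 -0.978 -0.128
outer loop
vertex -3.055 -2.249 3.835
vertex -3.72 -2.433 4.387
vertex -3.874 -2.346 3.521
endloop
endfacet
facet normal 0.346 -0.610 -0.713
outer loop
vertex -3.055 -2.249 3.835
vertex -3.874 -2.346 3.521
vertex -3.359 -1.697 3.216
endloop
endfacet
facet normal 0.839 -0.130 -0.528
outer loop
vertex -3.055 -2.249 3.835
vertex -3.359 -1.697 3.216
vertex -2.885 -1.384 3.892
endloop
endfacet
facet normal 0.769 0.407 0.493
outer loop
vertex -3.108 -1.839 4.616
vertex -2.885 -1.384 3.892
vertex -3.446 -1.034 4.479
endloop
endfacet
facet normal 0.095 -0.442 0.892
outer loop
vertex -3.72 -2.433 4.387
vertex -3.108 -1.839 4.616
vertex -3.961 -1.683 4.784
endloop
endfacet
facet normal -0.524 -0.852 0.008
outer loop
vertex -3.874 -2.346 3.521
vertex -3.72 -2.433 4.387
vertex -4.435 -1.996 4.108
endloop
endfacet
facet normal -0.232 -0.257 -0.938
outer loop
vertex -3.359 -1.697 3.216
vertex -3.874 -2.346 3.521
vertex -4.212 -1.541 3.384
endloop
endfacet
facet normal 0.567 0.520 -0.639
outer loop
vertex -2.885 -1.384 3.892
vertex -3.359 -1.697 3.216
vertex -3.6 -0.947 3.613
endloop
endfacet
facet normal -0.561 0.701 0.440
outer loop
vertex -3.906 -3.948 0.503
vertex -2.348 -2.608 0.353
vertex -4.365 -3.551 -0.714
endloop
endfacet
facet normal -0.756 -0.651 0.073
outer loop
vertex -3.372 -4.792 -1.493
vertex -3.906 -3.948 0.503
vertex -4.365 -3.551 -0.714
endloop
endfacet
facet normal -0.561 0.701 0.440
outer loop
vertex -4.365 -3.551 -0.714
vertex -2.348 -2.608 0.353
vertex -2.807 -2.211 -0.864
endloop
endfacet
facet normal -0.337 0.292 -0.895
outer loop
vertex -2.807 -2.211 -0.864
vertex -3.372 -4.792 -1.493
vertex -4.365 -3.551 -0.714
endloop
endfacet
facet normal 0.337 -0.292 0.895
outer loop
vertex -3.906 -3.948 0.503
vertex -1.355 -3.849 -0.426
vertex -2.348 -2.608 0.353
endloop
endfacet
facet normal -0.756 -0.651 0.073
outer loop
vertex -2.913 -5.189 -0.276
vertex -3.906 -3.948 0.503
vertex -3.372 -4.792 -1.493
endloop
endfacet
facet normal 0.337 -0.292 0.895
outer loop
vertex -2.913 -5.189 -0.276
vertex -1.355 -3.849 -0.426
vertex -3.906 -3.948 0.503
endloop
endfacet
facet normal 0.756 0.651 -0.073
outer loop
vertex -2.348 -2.608 0.353
vertex -1.355 -3.849 -0.426
vertex -2.807 -2.211 -0.864
endloop
endfacet
facet normal -0.337 0.292 -0.895
outer loop
vertex -1.814 -3.452 -1.643
vertex -3.372 -4.792 -1.493
vertex -2.807 -2.211 -0.864
endloop
endfacet
facet normal 0.756 0.651 -0.073
outer loop
vertex -2.807 -2.211 -0.864
vertex -1.355 -3.849 -0.426
vertex -1.814 -3.452 -1.643
endloop
endfacet
facet normal 0.561 -0.701 -0.440
outer loop
vertex -1.814 -3.452 -1.643
vertex -2.913 -5.189 -0.276
vertex -3.372 -4.792 -1.493
endloop
endfacet
facet normal 0.561 -0.701 -0.440
outer loop
vertex -1.355 -3.849 -0.426
vertex -2.913 -5.189 -0.276
vertex -1.814 -3.452 -1.643
endloop
endfacet
facet normal -0.299 -0.486 0.821
outer loop
vertex 4.081 -2.617 -0.591
vertex 2.266 -1.954 -0.859
vertex 3.618 -4.372 -1.798
endloop
endfacet
facet normal 0.930 -0.340 0.137
outer loop
vertex 4.114 -3.566 -3.161
vertex 4.081 -2.617 -0.591
vertex 3.618 -4.372 -1.798
endloop
endfacet
facet normal -0.298 -0.486 0.822
outer loop
vertex 3.618 -4.372 -1.798
vertex 2.266 -1.954 -0.859
vertex 1.804 -3.71 -2.065
endloop
endfacet
facet normal -0.212 -0.805 -0.554
outer loop
vertex 1.804 -3.71 -2.065
vertex 4.114 -3.566 -3.161
vertex 3.618 -4.372 -1.798
endloop
endfacet
facet normal 0.212 0.805 0.554
outer loop
vertex 4.081 -2.617 -0.591
vertex 2.762 -1.148 -2.222
vertex 2.266 -1.954 -0.859
endloop
endfacet
facet normal 0.931 -0.339 0.137
outer loop
vertex 4.576 -1.81 -1.955
vertex 4.081 -2.617 -0.591
vertex 4.114 -3.566 -3.161
endloop
endfacet
facet normal 0.212 0.805 0.554
outer loop
vertex 4.576 -1.81 -1.955
vertex 2.762 -1.148 -2.222
vertex 4.081 -2.617 -0.591
endloop
endfacet
facet normal -0.930 0.339 -0.138
outer loop
vertex 2.266 -1.954 -0.859
vertex 2.762 -1.148 -2.222
vertex 1.804 -3.71 -2.065
endloop
endfacet
facet normal -0.212 -0.805 -0.554
outer loop
vertex 2.299 -2.903 -3.429
vertex 4.114 -3.566 -3.161
vertex 1.804 -3.71 -2.065
endloop
endfacet
facet normal -0.931 0.340 -0.137
outer loop
vertex 1.804 -3.71 -2.065
vertex 2.762 -1.148 -2.222
vertex 2.299 -2.903 -3.429
endloop
endfacet
facet normal 0.299 0.486 -0.822
outer loop
vertex 2.299 -2.903 -3.429
vertex 4.576 -1.81 -1.955
vertex 4.114 -3.566 -3.161
endloop
endfacet
facet normal 0.298 0.486 -0.821
outer loop
vertex 2.762 -1.148 -2.222
vertex 4.576 -1.81 -1.955
vertex 2.299 -2.903 -3.429
endloop
endfacet

endsolid


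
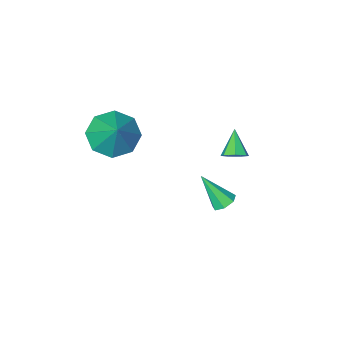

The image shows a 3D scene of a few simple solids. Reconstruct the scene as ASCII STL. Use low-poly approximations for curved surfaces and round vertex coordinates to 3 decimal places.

solid 
facet normal -0.367 0.457 -0.810
outer loop
vertex -2.675 -1.504 -3.191
vertex -2.943 -1.944 -3.318
vertex -3.1 -1.537 -3.017
endloop
endfacet
facet normal 0.215 0.718 0.662
outer loop
vertex -2.675 -1.504 -3.191
vertex -3.1 -1.537 -3.017
vertex -2.357 -2.676 -2.022
endloop
endfacet
facet normal -0.367 0.458 -0.810
outer loop
vertex -3.1 -1.537 -3.017
vertex -2.943 -1.944 -3.318
vertex -3.406 -1.876 -3.07
endloop
endfacet
facet normal -0.518 0.345 0.782
outer loop
vertex -3.1 -1.537 -3.017
vertex -3.406 -1.876 -3.07
vertex -2.357 -2.676 -2.022
endloop
endfacet
facet normal -0.367 0.458 -0.810
outer loop
vertex -3.406 -1.876 -3.07
vertex -2.943 -1.944 -3.318
vertex -3.363 -2.266 -3.31
endloop
endfacet
facet normal -0.782 -0.387 0.488
outer loop
vertex -3.406 -1.876 -3.07
vertex -3.363 -2.266 -3.31
vertex -2.357 -2.676 -2.022
endloop
endfacet
facet normal -0.367 0.458 -0.809
outer loop
vertex -3.363 -2.266 -3.31
vertex -2.943 -1.944 -3.318
vertex -3.004 -2.413 -3.556
endloop
endfacet
facet normal -0.378 -0.926 0.001
outer loop
vertex -3.363 -2.266 -3.31
vertex -3.004 -2.413 -3.556
vertex -2.357 -2.676 -2.022
endloop
endfacet
facet normal -0.366 0.459 -0.810
outer loop
vertex -3.004 -2.413 -3.556
vertex -2.943 -1.944 -3.318
vertex -2.598 -2.207 -3.623
endloop
endfacet
facet normal 0.388 -0.867 -0.312
outer loop
vertex -3.004 -2.413 -3.556
vertex -2.598 -2.207 -3.623
vertex -2.357 -2.676 -2.022
endloop
endfacet
facet normal -0.366 0.459 -0.810
outer loop
vertex -2.598 -2.207 -3.623
vertex -2.943 -1.944 -3.318
vertex -2.452 -1.803 -3.46
endloop
endfacet
facet normal 0.943 -0.254 -0.216
outer loop
vertex -2.598 -2.207 -3.623
vertex -2.452 -1.803 -3.46
vertex -2.357 -2.676 -2.022
endloop
endfacet
facet normal -0.366 0.457 -0.811
outer loop
vertex -2.452 -1.803 -3.46
vertex -2.943 -1.944 -3.318
vertex -2.675 -1.504 -3.191
endloop
endfacet
facet normal 0.866 0.451 0.217
outer loop
vertex -2.452 -1.803 -3.46
vertex -2.675 -1.504 -3.191
vertex -2.357 -2.676 -2.022
endloop
endfacet
facet normal 0.378 0.622 -0.686
outer loop
vertex -1.462 0.251 1.975
vertex -1.916 0.271 1.743
vertex -1.735 0.57 2.114
endloop
endfacet
facet normal 0.496 0.047 0.867
outer loop
vertex -1.462 0.251 1.975
vertex -1.735 0.57 2.114
vertex -2.344 -0.431 2.517
endloop
endfacet
facet normal 0.379 0.621 -0.686
outer loop
vertex -1.735 0.57 2.114
vertex -1.916 0.271 1.743
vertex -2.144 0.665 1.974
endloop
endfacet
facet normal -0.189 0.463 0.866
outer loop
vertex -1.735 0.57 2.114
vertex -2.144 0.665 1.974
vertex -2.344 -0.431 2.517
endloop
endfacet
facet normal 0.379 0.621 -0.686
outer loop
vertex -2.144 0.665 1.974
vertex -1.916 0.271 1.743
vertex -2.381 0.463 1.66
endloop
endfacet
facet normal -0.842 0.355 0.407
outer loop
vertex -2.144 0.665 1.974
vertex -2.381 0.463 1.66
vertex -2.344 -0.431 2.517
endloop
endfacet
facet normal 0.379 0.622 -0.685
outer loop
vertex -2.381 0.463 1.66
vertex -1.916 0.271 1.743
vertex -2.268 0.117 1.408
endloop
endfacet
facet normal -0.967 -0.197 -0.163
outer loop
vertex -2.381 0.463 1.66
vertex -2.268 0.117 1.408
vertex -2.344 -0.431 2.517
endloop
endfacet
facet normal 0.379 0.623 -0.684
outer loop
vertex -2.268 0.117 1.408
vertex -1.916 0.271 1.743
vertex -1.89 -0.113 1.408
endloop
endfacet
facet normal -0.473 -0.777 -0.416
outer loop
vertex -2.268 0.117 1.408
vertex -1.89 -0.113 1.408
vertex -2.344 -0.431 2.517
endloop
endfacet
facet normal 0.378 0.623 -0.685
outer loop
vertex -1.89 -0.113 1.408
vertex -1.916 0.271 1.743
vertex -1.531 -0.053 1.661
endloop
endfacet
facet normal 0.272 -0.949 -0.161
outer loop
vertex -1.89 -0.113 1.408
vertex -1.531 -0.053 1.661
vertex -2.344 -0.431 2.517
endloop
endfacet
facet normal 0.378 0.622 -0.686
outer loop
vertex -1.531 -0.053 1.661
vertex -1.916 0.271 1.743
vertex -1.462 0.251 1.975
endloop
endfacet
facet normal 0.702 -0.582 0.410
outer loop
vertex -1.531 -0.053 1.661
vertex -1.462 0.251 1.975
vertex -2.344 -0.431 2.517
endloop
endfacet
facet normal -0.238 -0.632 -0.738
outer loop
vertex 0.769 -3.831 -0.35
vertex 0.336 -4.485 0.349
vertex -0.011 -3.679 -0.229
endloop
endfacet
facet normal 0.160 0.969 -0.188
outer loop
vertex 0.769 -3.831 -0.35
vertex -0.011 -3.679 -0.229
vertex 0.724 -3.455 1.551
endloop
endfacet
facet normal -0.239 -0.632 -0.737
outer loop
vertex -0.011 -3.679 -0.229
vertex 0.336 -4.485 0.349
vertex -0.587 -3.998 0.231
endloop
endfacet
facet normal -0.440 0.895 0.069
outer loop
vertex -0.011 -3.679 -0.229
vertex -0.587 -3.998 0.231
vertex 0.724 -3.455 1.551
endloop
endfacet
facet normal -0.239 -0.631 -0.738
outer loop
vertex -0.587 -3.998 0.231
vertex 0.336 -4.485 0.349
vertex -0.623 -4.602 0.759
endloop
endfacet
facet normal -0.712 0.486 0.507
outer loop
vertex -0.587 -3.998 0.231
vertex -0.623 -4.602 0.759
vertex 0.724 -3.455 1.551
endloop
endfacet
facet normal -0.239 -0.631 -0.738
outer loop
vertex -0.623 -4.602 0.759
vertex 0.336 -4.485 0.349
vertex -0.098 -5.138 1.047
endloop
endfacet
facet normal -0.495 -0.018 0.869
outer loop
vertex -0.623 -4.602 0.759
vertex -0.098 -5.138 1.047
vertex 0.724 -3.455 1.551
endloop
endfacet
facet normal -0.238 -0.631 -0.738
outer loop
vertex -0.098 -5.138 1.047
vertex 0.336 -4.485 0.349
vertex 0.682 -5.29 0.926
endloop
endfacet
facet normal 0.083 -0.323 0.943
outer loop
vertex -0.098 -5.138 1.047
vertex 0.682 -5.29 0.926
vertex 0.724 -3.455 1.551
endloop
endfacet
facet normal -0.239 -0.631 -0.738
outer loop
vertex 0.682 -5.29 0.926
vertex 0.336 -4.485 0.349
vertex 1.259 -4.971 0.466
endloop
endfacet
facet normal 0.684 -0.249 0.685
outer loop
vertex 0.682 -5.29 0.926
vertex 1.259 -4.971 0.466
vertex 0.724 -3.455 1.551
endloop
endfacet
facet normal -0.239 -0.631 -0.738
outer loop
vertex 1.259 -4.971 0.466
vertex 0.336 -4.485 0.349
vertex 1.295 -4.367 -0.062
endloop
endfacet
facet normal 0.956 0.160 0.248
outer loop
vertex 1.259 -4.971 0.466
vertex 1.295 -4.367 -0.062
vertex 0.724 -3.455 1.551
endloop
endfacet
facet normal -0.239 -0.631 -0.738
outer loop
vertex 1.295 -4.367 -0.062
vertex 0.336 -4.485 0.349
vertex 0.769 -3.831 -0.35
endloop
endfacet
facet normal 0.739 0.664 -0.114
outer loop
vertex 1.295 -4.367 -0.062
vertex 0.769 -3.831 -0.35
vertex 0.724 -3.455 1.551
endloop
endfacet

endsolid


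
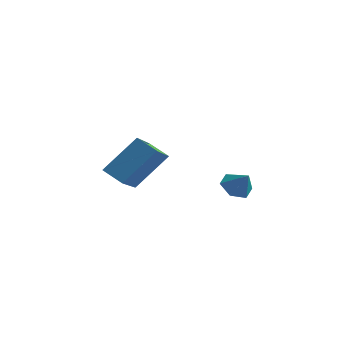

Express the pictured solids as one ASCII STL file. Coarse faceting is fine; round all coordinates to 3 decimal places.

solid 
facet normal -0.638 0.168 -0.751
outer loop
vertex 2.728 1.135 -4.554
vertex 2.211 1.264 -4.086
vertex 2.622 1.795 -4.316
endloop
endfacet
facet normal 0.978 0.190 -0.091
outer loop
vertex 2.728 1.135 -4.554
vertex 2.622 1.795 -4.316
vertex 2.849 1.096 -3.334
endloop
endfacet
facet normal -0.638 0.169 -0.751
outer loop
vertex 2.622 1.795 -4.316
vertex 2.211 1.264 -4.086
vertex 2.104 1.924 -3.847
endloop
endfacet
facet normal 0.545 0.737 0.399
outer loop
vertex 2.622 1.795 -4.316
vertex 2.104 1.924 -3.847
vertex 2.849 1.096 -3.334
endloop
endfacet
facet normal -0.638 0.169 -0.751
outer loop
vertex 2.104 1.924 -3.847
vertex 2.211 1.264 -4.086
vertex 1.693 1.393 -3.617
endloop
endfacet
facet normal -0.098 0.459 0.883
outer loop
vertex 2.104 1.924 -3.847
vertex 1.693 1.393 -3.617
vertex 2.849 1.096 -3.334
endloop
endfacet
facet normal -0.638 0.167 -0.751
outer loop
vertex 1.693 1.393 -3.617
vertex 2.211 1.264 -4.086
vertex 1.8 0.733 -3.855
endloop
endfacet
facet normal -0.309 -0.367 0.878
outer loop
vertex 1.693 1.393 -3.617
vertex 1.8 0.733 -3.855
vertex 2.849 1.096 -3.334
endloop
endfacet
facet normal -0.639 0.168 -0.751
outer loop
vertex 1.8 0.733 -3.855
vertex 2.211 1.264 -4.086
vertex 2.317 0.604 -4.324
endloop
endfacet
facet normal 0.124 -0.914 0.388
outer loop
vertex 1.8 0.733 -3.855
vertex 2.317 0.604 -4.324
vertex 2.849 1.096 -3.334
endloop
endfacet
facet normal -0.638 0.168 -0.751
outer loop
vertex 2.317 0.604 -4.324
vertex 2.211 1.264 -4.086
vertex 2.728 1.135 -4.554
endloop
endfacet
facet normal 0.766 -0.635 -0.096
outer loop
vertex 2.317 0.604 -4.324
vertex 2.728 1.135 -4.554
vertex 2.849 1.096 -3.334
endloop
endfacet
facet normal -0.416 -0.544 -0.729
outer loop
vertex -0.193 -4.302 -1.784
vertex -0.813 -2.465 -2.801
vertex 0.645 -4.29 -2.272
endloop
endfacet
facet normal 0.283 -0.839 0.465
outer loop
vertex 1.453 -3.235 -0.859
vertex -0.193 -4.302 -1.784
vertex 0.645 -4.29 -2.272
endloop
endfacet
facet normal -0.416 -0.544 -0.729
outer loop
vertex 0.645 -4.29 -2.272
vertex -0.813 -2.465 -2.801
vertex 0.025 -2.453 -3.289
endloop
endfacet
facet normal 0.864 0.013 -0.504
outer loop
vertex 0.025 -2.453 -3.289
vertex 1.453 -3.235 -0.859
vertex 0.645 -4.29 -2.272
endloop
endfacet
facet normal -0.864 -0.013 0.504
outer loop
vertex -0.193 -4.302 -1.784
vertex -0.005 -1.41 -1.388
vertex -0.813 -2.465 -2.801
endloop
endfacet
facet normal 0.283 -0.839 0.465
outer loop
vertex 0.615 -3.247 -0.371
vertex -0.193 -4.302 -1.784
vertex 1.453 -3.235 -0.859
endloop
endfacet
facet normal -0.864 -0.013 0.504
outer loop
vertex 0.615 -3.247 -0.371
vertex -0.005 -1.41 -1.388
vertex -0.193 -4.302 -1.784
endloop
endfacet
facet normal -0.283 0.839 -0.465
outer loop
vertex -0.813 -2.465 -2.801
vertex -0.005 -1.41 -1.388
vertex 0.025 -2.453 -3.289
endloop
endfacet
facet normal 0.864 0.013 -0.504
outer loop
vertex 0.833 -1.398 -1.876
vertex 1.453 -3.235 -0.859
vertex 0.025 -2.453 -3.289
endloop
endfacet
facet normal -0.283 0.839 -0.465
outer loop
vertex 0.025 -2.453 -3.289
vertex -0.005 -1.41 -1.388
vertex 0.833 -1.398 -1.876
endloop
endfacet
facet normal 0.416 0.544 0.729
outer loop
vertex 0.833 -1.398 -1.876
vertex 0.615 -3.247 -0.371
vertex 1.453 -3.235 -0.859
endloop
endfacet
facet normal 0.416 0.544 0.729
outer loop
vertex -0.005 -1.41 -1.388
vertex 0.615 -3.247 -0.371
vertex 0.833 -1.398 -1.876
endloop
endfacet

endsolid


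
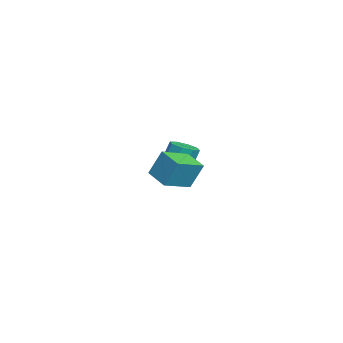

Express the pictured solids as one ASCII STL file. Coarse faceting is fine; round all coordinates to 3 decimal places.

solid 
facet normal -0.607 0.738 -0.294
outer loop
vertex 2.08 0.231 0.843
vertex 3.111 0.927 0.464
vertex 1.996 -0.368 -0.486
endloop
endfacet
facet normal -0.793 -0.536 0.291
outer loop
vertex 2.949 -1.527 -0.024
vertex 2.08 0.231 0.843
vertex 1.996 -0.368 -0.486
endloop
endfacet
facet normal -0.607 0.738 -0.294
outer loop
vertex 1.996 -0.368 -0.486
vertex 3.111 0.927 0.464
vertex 3.027 0.328 -0.865
endloop
endfacet
facet normal -0.058 -0.410 -0.910
outer loop
vertex 3.027 0.328 -0.865
vertex 2.949 -1.527 -0.024
vertex 1.996 -0.368 -0.486
endloop
endfacet
facet normal 0.058 0.410 0.910
outer loop
vertex 2.08 0.231 0.843
vertex 4.064 -0.232 0.926
vertex 3.111 0.927 0.464
endloop
endfacet
facet normal -0.793 -0.536 0.291
outer loop
vertex 3.033 -0.928 1.305
vertex 2.08 0.231 0.843
vertex 2.949 -1.527 -0.024
endloop
endfacet
facet normal 0.058 0.410 0.910
outer loop
vertex 3.033 -0.928 1.305
vertex 4.064 -0.232 0.926
vertex 2.08 0.231 0.843
endloop
endfacet
facet normal 0.793 0.536 -0.291
outer loop
vertex 3.111 0.927 0.464
vertex 4.064 -0.232 0.926
vertex 3.027 0.328 -0.865
endloop
endfacet
facet normal -0.058 -0.410 -0.910
outer loop
vertex 3.98 -0.831 -0.403
vertex 2.949 -1.527 -0.024
vertex 3.027 0.328 -0.865
endloop
endfacet
facet normal 0.793 0.536 -0.291
outer loop
vertex 3.027 0.328 -0.865
vertex 4.064 -0.232 0.926
vertex 3.98 -0.831 -0.403
endloop
endfacet
facet normal 0.607 -0.738 0.294
outer loop
vertex 3.98 -0.831 -0.403
vertex 3.033 -0.928 1.305
vertex 2.949 -1.527 -0.024
endloop
endfacet
facet normal 0.607 -0.738 0.294
outer loop
vertex 4.064 -0.232 0.926
vertex 3.033 -0.928 1.305
vertex 3.98 -0.831 -0.403
endloop
endfacet
facet normal 0.118 -0.326 -0.938
outer loop
vertex -1.931 -0.722 -2.171
vertex -2.668 -0.558 -2.321
vertex -2.003 -0.173 -2.371
endloop
endfacet
facet normal 0.985 0.155 0.070
outer loop
vertex -1.931 -0.722 -2.171
vertex -2.003 -0.173 -2.371
vertex -2.175 -0.047 -0.229
endloop
endfacet
facet normal 0.985 0.155 0.070
outer loop
vertex -2.175 -0.047 -0.229
vertex -2.003 -0.173 -2.371
vertex -2.247 0.502 -0.43
endloop
endfacet
facet normal -0.117 0.328 0.937
outer loop
vertex -2.175 -0.047 -0.229
vertex -2.247 0.502 -0.43
vertex -2.912 0.118 -0.379
endloop
endfacet
facet normal 0.118 -0.326 -0.938
outer loop
vertex -2.003 -0.173 -2.371
vertex -2.668 -0.558 -2.321
vertex -2.465 0.151 -2.542
endloop
endfacet
facet normal 0.610 0.769 -0.191
outer loop
vertex -2.003 -0.173 -2.371
vertex -2.465 0.151 -2.542
vertex -2.247 0.502 -0.43
endloop
endfacet
facet normal 0.612 0.768 -0.191
outer loop
vertex -2.247 0.502 -0.43
vertex -2.465 0.151 -2.542
vertex -2.708 0.827 -0.6
endloop
endfacet
facet normal -0.116 0.326 0.938
outer loop
vertex -2.247 0.502 -0.43
vertex -2.708 0.827 -0.6
vertex -2.912 0.118 -0.379
endloop
endfacet
facet normal 0.117 -0.326 -0.938
outer loop
vertex -2.465 0.151 -2.542
vertex -2.668 -0.558 -2.321
vertex -3.045 0.06 -2.583
endloop
endfacet
facet normal -0.122 0.932 -0.340
outer loop
vertex -2.465 0.151 -2.542
vertex -3.045 0.06 -2.583
vertex -2.708 0.827 -0.6
endloop
endfacet
facet normal -0.121 0.933 -0.340
outer loop
vertex -2.708 0.827 -0.6
vertex -3.045 0.06 -2.583
vertex -3.289 0.736 -0.642
endloop
endfacet
facet normal -0.119 0.327 0.938
outer loop
vertex -2.708 0.827 -0.6
vertex -3.289 0.736 -0.642
vertex -2.912 0.118 -0.379
endloop
endfacet
facet normal 0.118 -0.326 -0.938
outer loop
vertex -3.045 0.06 -2.583
vertex -2.668 -0.558 -2.321
vertex -3.405 -0.393 -2.471
endloop
endfacet
facet normal -0.783 0.550 -0.290
outer loop
vertex -3.045 0.06 -2.583
vertex -3.405 -0.393 -2.471
vertex -3.289 0.736 -0.642
endloop
endfacet
facet normal -0.784 0.549 -0.289
outer loop
vertex -3.289 0.736 -0.642
vertex -3.405 -0.393 -2.471
vertex -3.649 0.282 -0.529
endloop
endfacet
facet normal -0.118 0.327 0.938
outer loop
vertex -3.289 0.736 -0.642
vertex -3.649 0.282 -0.529
vertex -2.912 0.118 -0.379
endloop
endfacet
facet normal 0.117 -0.328 -0.937
outer loop
vertex -3.405 -0.393 -2.471
vertex -2.668 -0.558 -2.321
vertex -3.333 -0.942 -2.27
endloop
endfacet
facet normal -0.985 -0.155 -0.070
outer loop
vertex -3.405 -0.393 -2.471
vertex -3.333 -0.942 -2.27
vertex -3.649 0.282 -0.529
endloop
endfacet
facet normal -0.985 -0.155 -0.070
outer loop
vertex -3.649 0.282 -0.529
vertex -3.333 -0.942 -2.27
vertex -3.577 -0.267 -0.329
endloop
endfacet
facet normal -0.118 0.326 0.938
outer loop
vertex -3.649 0.282 -0.529
vertex -3.577 -0.267 -0.329
vertex -2.912 0.118 -0.379
endloop
endfacet
facet normal 0.116 -0.326 -0.938
outer loop
vertex -3.333 -0.942 -2.27
vertex -2.668 -0.558 -2.321
vertex -2.872 -1.267 -2.1
endloop
endfacet
facet normal -0.612 -0.768 0.190
outer loop
vertex -3.333 -0.942 -2.27
vertex -2.872 -1.267 -2.1
vertex -3.577 -0.267 -0.329
endloop
endfacet
facet normal -0.610 -0.769 0.191
outer loop
vertex -3.577 -0.267 -0.329
vertex -2.872 -1.267 -2.1
vertex -3.115 -0.591 -0.158
endloop
endfacet
facet normal -0.118 0.326 0.938
outer loop
vertex -3.577 -0.267 -0.329
vertex -3.115 -0.591 -0.158
vertex -2.912 0.118 -0.379
endloop
endfacet
facet normal 0.119 -0.327 -0.938
outer loop
vertex -2.872 -1.267 -2.1
vertex -2.668 -0.558 -2.321
vertex -2.291 -1.176 -2.058
endloop
endfacet
facet normal 0.122 -0.933 0.340
outer loop
vertex -2.872 -1.267 -2.1
vertex -2.291 -1.176 -2.058
vertex -3.115 -0.591 -0.158
endloop
endfacet
facet normal 0.122 -0.932 0.340
outer loop
vertex -3.115 -0.591 -0.158
vertex -2.291 -1.176 -2.058
vertex -2.535 -0.5 -0.117
endloop
endfacet
facet normal -0.117 0.326 0.938
outer loop
vertex -3.115 -0.591 -0.158
vertex -2.535 -0.5 -0.117
vertex -2.912 0.118 -0.379
endloop
endfacet
facet normal 0.118 -0.327 -0.938
outer loop
vertex -2.291 -1.176 -2.058
vertex -2.668 -0.558 -2.321
vertex -1.931 -0.722 -2.171
endloop
endfacet
facet normal 0.784 -0.549 0.290
outer loop
vertex -2.291 -1.176 -2.058
vertex -1.931 -0.722 -2.171
vertex -2.535 -0.5 -0.117
endloop
endfacet
facet normal 0.783 -0.551 0.290
outer loop
vertex -2.535 -0.5 -0.117
vertex -1.931 -0.722 -2.171
vertex -2.175 -0.047 -0.229
endloop
endfacet
facet normal -0.118 0.326 0.938
outer loop
vertex -2.535 -0.5 -0.117
vertex -2.175 -0.047 -0.229
vertex -2.912 0.118 -0.379
endloop
endfacet

endsolid


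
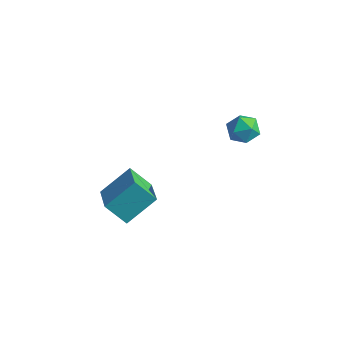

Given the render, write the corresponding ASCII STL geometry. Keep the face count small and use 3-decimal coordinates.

solid 
facet normal -0.980 0.191 -0.059
outer loop
vertex -0.842 2.738 0.386
vertex -0.977 2.265 1.094
vertex -0.817 3.109 1.164
endloop
endfacet
facet normal -0.599 0.730 -0.329
outer loop
vertex -0.842 2.738 0.386
vertex -0.817 3.109 1.164
vertex -0.232 3.32 0.567
endloop
endfacet
facet normal -0.196 0.473 -0.859
outer loop
vertex -0.842 2.738 0.386
vertex -0.232 3.32 0.567
vertex -0.03 2.606 0.128
endloop
endfacet
facet normal -0.328 -0.227 -0.917
outer loop
vertex -0.842 2.738 0.386
vertex -0.03 2.606 0.128
vertex -0.49 1.954 0.454
endloop
endfacet
facet normal -0.812 -0.401 -0.423
outer loop
vertex -0.842 2.738 0.386
vertex -0.49 1.954 0.454
vertex -0.977 2.265 1.094
endloop
endfacet
facet normal -0.163 0.970 0.183
outer loop
vertex -0.232 3.32 0.567
vertex -0.817 3.109 1.164
vertex 0.01 3.206 1.386
endloop
endfacet
facet normal -0.779 0.096 0.619
outer loop
vertex -0.817 3.109 1.164
vertex -0.977 2.265 1.094
vertex -0.45 2.554 1.712
endloop
endfacet
facet normal -0.509 -0.860 0.031
outer loop
vertex -0.977 2.265 1.094
vertex -0.49 1.954 0.454
vertex -0.248 1.84 1.273
endloop
endfacet
facet normal 0.274 -0.578 -0.769
outer loop
vertex -0.49 1.954 0.454
vertex -0.03 2.606 0.128
vertex 0.337 2.051 0.676
endloop
endfacet
facet normal 0.488 0.553 -0.675
outer loop
vertex -0.03 2.606 0.128
vertex -0.232 3.32 0.567
vertex 0.497 2.895 0.746
endloop
endfacet
facet normal 0.328 0.227 0.917
outer loop
vertex 0.362 2.422 1.454
vertex 0.01 3.206 1.386
vertex -0.45 2.554 1.712
endloop
endfacet
facet normal 0.196 -0.473 0.859
outer loop
vertex 0.362 2.422 1.454
vertex -0.45 2.554 1.712
vertex -0.248 1.84 1.273
endloop
endfacet
facet normal 0.599 -0.730 0.329
outer loop
vertex 0.362 2.422 1.454
vertex -0.248 1.84 1.273
vertex 0.337 2.051 0.676
endloop
endfacet
facet normal 0.980 -0.191 0.059
outer loop
vertex 0.362 2.422 1.454
vertex 0.337 2.051 0.676
vertex 0.497 2.895 0.746
endloop
endfacet
facet normal 0.812 0.401 0.423
outer loop
vertex 0.362 2.422 1.454
vertex 0.497 2.895 0.746
vertex 0.01 3.206 1.386
endloop
endfacet
facet normal -0.274 0.578 0.769
outer loop
vertex -0.45 2.554 1.712
vertex 0.01 3.206 1.386
vertex -0.817 3.109 1.164
endloop
endfacet
facet normal -0.488 -0.553 0.675
outer loop
vertex -0.248 1.84 1.273
vertex -0.45 2.554 1.712
vertex -0.977 2.265 1.094
endloop
endfacet
facet normal 0.163 -0.970 -0.183
outer loop
vertex 0.337 2.051 0.676
vertex -0.248 1.84 1.273
vertex -0.49 1.954 0.454
endloop
endfacet
facet normal 0.779 -0.096 -0.619
outer loop
vertex 0.497 2.895 0.746
vertex 0.337 2.051 0.676
vertex -0.03 2.606 0.128
endloop
endfacet
facet normal 0.509 0.860 -0.031
outer loop
vertex 0.01 3.206 1.386
vertex 0.497 2.895 0.746
vertex -0.232 3.32 0.567
endloop
endfacet
facet normal -0.651 -0.270 0.710
outer loop
vertex -2.79 -4.3 -0.849
vertex -2.153 -2.932 0.255
vertex -3.964 -3.217 -1.514
endloop
endfacet
facet normal -0.340 -0.732 -0.591
outer loop
vertex -3.027 -2.828 -2.535
vertex -2.79 -4.3 -0.849
vertex -3.964 -3.217 -1.514
endloop
endfacet
facet normal -0.651 -0.270 0.710
outer loop
vertex -3.964 -3.217 -1.514
vertex -2.153 -2.932 0.255
vertex -3.327 -1.849 -0.409
endloop
endfacet
facet normal -0.678 0.626 -0.384
outer loop
vertex -3.327 -1.849 -0.409
vertex -3.027 -2.828 -2.535
vertex -3.964 -3.217 -1.514
endloop
endfacet
facet normal 0.679 -0.626 0.384
outer loop
vertex -2.79 -4.3 -0.849
vertex -1.216 -2.543 -0.766
vertex -2.153 -2.932 0.255
endloop
endfacet
facet normal -0.341 -0.731 -0.591
outer loop
vertex -1.853 -3.911 -1.871
vertex -2.79 -4.3 -0.849
vertex -3.027 -2.828 -2.535
endloop
endfacet
facet normal 0.679 -0.626 0.384
outer loop
vertex -1.853 -3.911 -1.871
vertex -1.216 -2.543 -0.766
vertex -2.79 -4.3 -0.849
endloop
endfacet
facet normal 0.340 0.731 0.591
outer loop
vertex -2.153 -2.932 0.255
vertex -1.216 -2.543 -0.766
vertex -3.327 -1.849 -0.409
endloop
endfacet
facet normal -0.679 0.626 -0.384
outer loop
vertex -2.39 -1.46 -1.431
vertex -3.027 -2.828 -2.535
vertex -3.327 -1.849 -0.409
endloop
endfacet
facet normal 0.340 0.732 0.591
outer loop
vertex -3.327 -1.849 -0.409
vertex -1.216 -2.543 -0.766
vertex -2.39 -1.46 -1.431
endloop
endfacet
facet normal 0.651 0.270 -0.710
outer loop
vertex -2.39 -1.46 -1.431
vertex -1.853 -3.911 -1.871
vertex -3.027 -2.828 -2.535
endloop
endfacet
facet normal 0.651 0.270 -0.709
outer loop
vertex -1.216 -2.543 -0.766
vertex -1.853 -3.911 -1.871
vertex -2.39 -1.46 -1.431
endloop
endfacet

endsolid


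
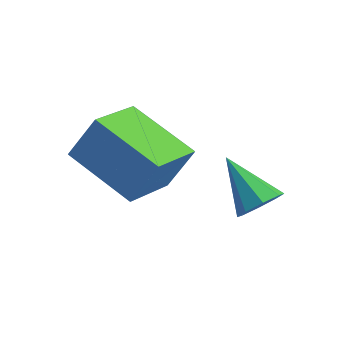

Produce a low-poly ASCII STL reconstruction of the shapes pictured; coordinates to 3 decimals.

solid 
facet normal -0.292 -0.415 -0.862
outer loop
vertex -1.82 -2.127 -1.174
vertex -3.489 -2.173 -0.587
vertex -2.069 -0.708 -1.773
endloop
endfacet
facet normal 0.943 0.026 -0.331
outer loop
vertex -1.731 -0.227 -0.773
vertex -1.82 -2.127 -1.174
vertex -2.069 -0.708 -1.773
endloop
endfacet
facet normal -0.291 -0.415 -0.862
outer loop
vertex -2.069 -0.708 -1.773
vertex -3.489 -2.173 -0.587
vertex -3.739 -0.754 -1.186
endloop
endfacet
facet normal -0.160 0.910 -0.383
outer loop
vertex -3.739 -0.754 -1.186
vertex -1.731 -0.227 -0.773
vertex -2.069 -0.708 -1.773
endloop
endfacet
facet normal 0.160 -0.910 0.383
outer loop
vertex -1.82 -2.127 -1.174
vertex -3.151 -1.692 0.413
vertex -3.489 -2.173 -0.587
endloop
endfacet
facet normal 0.943 0.026 -0.332
outer loop
vertex -1.481 -1.646 -0.174
vertex -1.82 -2.127 -1.174
vertex -1.731 -0.227 -0.773
endloop
endfacet
facet normal 0.160 -0.910 0.383
outer loop
vertex -1.481 -1.646 -0.174
vertex -3.151 -1.692 0.413
vertex -1.82 -2.127 -1.174
endloop
endfacet
facet normal -0.943 -0.026 0.331
outer loop
vertex -3.489 -2.173 -0.587
vertex -3.151 -1.692 0.413
vertex -3.739 -0.754 -1.186
endloop
endfacet
facet normal -0.160 0.910 -0.383
outer loop
vertex -3.4 -0.273 -0.186
vertex -1.731 -0.227 -0.773
vertex -3.739 -0.754 -1.186
endloop
endfacet
facet normal -0.943 -0.025 0.332
outer loop
vertex -3.739 -0.754 -1.186
vertex -3.151 -1.692 0.413
vertex -3.4 -0.273 -0.186
endloop
endfacet
facet normal 0.292 0.415 0.862
outer loop
vertex -3.4 -0.273 -0.186
vertex -1.481 -1.646 -0.174
vertex -1.731 -0.227 -0.773
endloop
endfacet
facet normal 0.292 0.415 0.862
outer loop
vertex -3.151 -1.692 0.413
vertex -1.481 -1.646 -0.174
vertex -3.4 -0.273 -0.186
endloop
endfacet
facet normal 0.803 -0.146 -0.578
outer loop
vertex -0.26 0.751 -2.03
vertex -0.604 0.588 -2.467
vertex -0.382 1.092 -2.286
endloop
endfacet
facet normal 0.208 0.634 0.745
outer loop
vertex -0.26 0.751 -2.03
vertex -0.382 1.092 -2.286
vertex -1.736 0.792 -1.653
endloop
endfacet
facet normal 0.803 -0.146 -0.578
outer loop
vertex -0.382 1.092 -2.286
vertex -0.604 0.588 -2.467
vertex -0.635 1.138 -2.649
endloop
endfacet
facet normal -0.119 0.971 0.206
outer loop
vertex -0.382 1.092 -2.286
vertex -0.635 1.138 -2.649
vertex -1.736 0.792 -1.653
endloop
endfacet
facet normal 0.804 -0.146 -0.577
outer loop
vertex -0.635 1.138 -2.649
vertex -0.604 0.588 -2.467
vertex -0.869 0.861 -2.905
endloop
endfacet
facet normal -0.544 0.769 -0.335
outer loop
vertex -0.635 1.138 -2.649
vertex -0.869 0.861 -2.905
vertex -1.736 0.792 -1.653
endloop
endfacet
facet normal 0.804 -0.145 -0.577
outer loop
vertex -0.869 0.861 -2.905
vertex -0.604 0.588 -2.467
vertex -0.948 0.424 -2.905
endloop
endfacet
facet normal -0.817 0.148 -0.558
outer loop
vertex -0.869 0.861 -2.905
vertex -0.948 0.424 -2.905
vertex -1.736 0.792 -1.653
endloop
endfacet
facet normal 0.804 -0.145 -0.577
outer loop
vertex -0.948 0.424 -2.905
vertex -0.604 0.588 -2.467
vertex -0.825 0.083 -2.648
endloop
endfacet
facet normal -0.778 -0.532 -0.333
outer loop
vertex -0.948 0.424 -2.905
vertex -0.825 0.083 -2.648
vertex -1.736 0.792 -1.653
endloop
endfacet
facet normal 0.804 -0.145 -0.577
outer loop
vertex -0.825 0.083 -2.648
vertex -0.604 0.588 -2.467
vertex -0.573 0.038 -2.286
endloop
endfacet
facet normal -0.451 -0.868 0.206
outer loop
vertex -0.825 0.083 -2.648
vertex -0.573 0.038 -2.286
vertex -1.736 0.792 -1.653
endloop
endfacet
facet normal 0.802 -0.145 -0.579
outer loop
vertex -0.573 0.038 -2.286
vertex -0.604 0.588 -2.467
vertex -0.338 0.315 -2.03
endloop
endfacet
facet normal -0.026 -0.666 0.745
outer loop
vertex -0.573 0.038 -2.286
vertex -0.338 0.315 -2.03
vertex -1.736 0.792 -1.653
endloop
endfacet
facet normal 0.803 -0.144 -0.578
outer loop
vertex -0.338 0.315 -2.03
vertex -0.604 0.588 -2.467
vertex -0.26 0.751 -2.03
endloop
endfacet
facet normal 0.246 -0.044 0.968
outer loop
vertex -0.338 0.315 -2.03
vertex -0.26 0.751 -2.03
vertex -1.736 0.792 -1.653
endloop
endfacet

endsolid


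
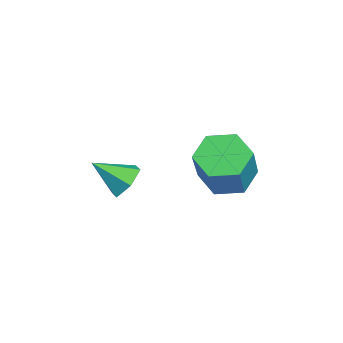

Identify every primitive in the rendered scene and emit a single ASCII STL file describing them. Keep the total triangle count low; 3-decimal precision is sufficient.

solid 
facet normal 0.076 0.792 -0.606
outer loop
vertex 1.202 -2.256 -3.348
vertex 0.555 -1.922 -2.993
vertex 1.298 -1.773 -2.705
endloop
endfacet
facet normal 0.860 -0.462 0.219
outer loop
vertex 1.202 -2.256 -3.348
vertex 1.298 -1.773 -2.705
vertex 0.445 -3.078 -2.107
endloop
endfacet
facet normal 0.076 0.792 -0.606
outer loop
vertex 1.298 -1.773 -2.705
vertex 0.555 -1.922 -2.993
vertex 0.651 -1.439 -2.35
endloop
endfacet
facet normal 0.505 0.064 0.861
outer loop
vertex 1.298 -1.773 -2.705
vertex 0.651 -1.439 -2.35
vertex 0.445 -3.078 -2.107
endloop
endfacet
facet normal 0.076 0.792 -0.606
outer loop
vertex 0.651 -1.439 -2.35
vertex 0.555 -1.922 -2.993
vertex -0.091 -1.588 -2.638
endloop
endfacet
facet normal -0.387 0.183 0.904
outer loop
vertex 0.651 -1.439 -2.35
vertex -0.091 -1.588 -2.638
vertex 0.445 -3.078 -2.107
endloop
endfacet
facet normal 0.076 0.791 -0.607
outer loop
vertex -0.091 -1.588 -2.638
vertex 0.555 -1.922 -2.993
vertex -0.187 -2.071 -3.28
endloop
endfacet
facet normal -0.925 -0.224 0.307
outer loop
vertex -0.091 -1.588 -2.638
vertex -0.187 -2.071 -3.28
vertex 0.445 -3.078 -2.107
endloop
endfacet
facet normal 0.076 0.791 -0.607
outer loop
vertex -0.187 -2.071 -3.28
vertex 0.555 -1.922 -2.993
vertex 0.46 -2.406 -3.636
endloop
endfacet
facet normal -0.572 -0.749 -0.335
outer loop
vertex -0.187 -2.071 -3.28
vertex 0.46 -2.406 -3.636
vertex 0.445 -3.078 -2.107
endloop
endfacet
facet normal 0.076 0.791 -0.607
outer loop
vertex 0.46 -2.406 -3.636
vertex 0.555 -1.922 -2.993
vertex 1.202 -2.256 -3.348
endloop
endfacet
facet normal 0.322 -0.868 -0.378
outer loop
vertex 0.46 -2.406 -3.636
vertex 1.202 -2.256 -3.348
vertex 0.445 -3.078 -2.107
endloop
endfacet
facet normal -0.567 0.123 -0.815
outer loop
vertex -0.201 2.153 -4.195
vertex -0.981 1.624 -3.732
vertex -0.915 2.666 -3.621
endloop
endfacet
facet normal 0.465 0.864 -0.194
outer loop
vertex -0.201 2.153 -4.195
vertex -0.915 2.666 -3.621
vertex 1.041 1.885 -2.411
endloop
endfacet
facet normal 0.465 0.864 -0.194
outer loop
vertex 1.041 1.885 -2.411
vertex -0.915 2.666 -3.621
vertex 0.327 2.398 -1.837
endloop
endfacet
facet normal 0.567 -0.123 0.815
outer loop
vertex 1.041 1.885 -2.411
vertex 0.327 2.398 -1.837
vertex 0.261 1.356 -1.948
endloop
endfacet
facet normal -0.567 0.123 -0.815
outer loop
vertex -0.915 2.666 -3.621
vertex -0.981 1.624 -3.732
vertex -1.695 2.137 -3.158
endloop
endfacet
facet normal -0.356 0.855 0.377
outer loop
vertex -0.915 2.666 -3.621
vertex -1.695 2.137 -3.158
vertex 0.327 2.398 -1.837
endloop
endfacet
facet normal -0.356 0.855 0.377
outer loop
vertex 0.327 2.398 -1.837
vertex -1.695 2.137 -3.158
vertex -0.453 1.869 -1.374
endloop
endfacet
facet normal 0.567 -0.123 0.815
outer loop
vertex 0.327 2.398 -1.837
vertex -0.453 1.869 -1.374
vertex 0.261 1.356 -1.948
endloop
endfacet
facet normal -0.567 0.123 -0.815
outer loop
vertex -1.695 2.137 -3.158
vertex -0.981 1.624 -3.732
vertex -1.761 1.095 -3.269
endloop
endfacet
facet normal -0.821 -0.009 0.570
outer loop
vertex -1.695 2.137 -3.158
vertex -1.761 1.095 -3.269
vertex -0.453 1.869 -1.374
endloop
endfacet
facet normal -0.821 -0.009 0.570
outer loop
vertex -0.453 1.869 -1.374
vertex -1.761 1.095 -3.269
vertex -0.519 0.827 -1.485
endloop
endfacet
facet normal 0.567 -0.123 0.815
outer loop
vertex -0.453 1.869 -1.374
vertex -0.519 0.827 -1.485
vertex 0.261 1.356 -1.948
endloop
endfacet
facet normal -0.567 0.123 -0.815
outer loop
vertex -1.761 1.095 -3.269
vertex -0.981 1.624 -3.732
vertex -1.047 0.582 -3.843
endloop
endfacet
facet normal -0.465 -0.864 0.194
outer loop
vertex -1.761 1.095 -3.269
vertex -1.047 0.582 -3.843
vertex -0.519 0.827 -1.485
endloop
endfacet
facet normal -0.465 -0.864 0.194
outer loop
vertex -0.519 0.827 -1.485
vertex -1.047 0.582 -3.843
vertex 0.195 0.314 -2.059
endloop
endfacet
facet normal 0.567 -0.123 0.815
outer loop
vertex -0.519 0.827 -1.485
vertex 0.195 0.314 -2.059
vertex 0.261 1.356 -1.948
endloop
endfacet
facet normal -0.567 0.123 -0.815
outer loop
vertex -1.047 0.582 -3.843
vertex -0.981 1.624 -3.732
vertex -0.267 1.111 -4.306
endloop
endfacet
facet normal 0.356 -0.855 -0.377
outer loop
vertex -1.047 0.582 -3.843
vertex -0.267 1.111 -4.306
vertex 0.195 0.314 -2.059
endloop
endfacet
facet normal 0.356 -0.855 -0.377
outer loop
vertex 0.195 0.314 -2.059
vertex -0.267 1.111 -4.306
vertex 0.975 0.843 -2.522
endloop
endfacet
facet normal 0.567 -0.123 0.815
outer loop
vertex 0.195 0.314 -2.059
vertex 0.975 0.843 -2.522
vertex 0.261 1.356 -1.948
endloop
endfacet
facet normal -0.567 0.123 -0.815
outer loop
vertex -0.267 1.111 -4.306
vertex -0.981 1.624 -3.732
vertex -0.201 2.153 -4.195
endloop
endfacet
facet normal 0.821 0.009 -0.570
outer loop
vertex -0.267 1.111 -4.306
vertex -0.201 2.153 -4.195
vertex 0.975 0.843 -2.522
endloop
endfacet
facet normal 0.821 0.009 -0.570
outer loop
vertex 0.975 0.843 -2.522
vertex -0.201 2.153 -4.195
vertex 1.041 1.885 -2.411
endloop
endfacet
facet normal 0.567 -0.123 0.815
outer loop
vertex 0.975 0.843 -2.522
vertex 1.041 1.885 -2.411
vertex 0.261 1.356 -1.948
endloop
endfacet

endsolid
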